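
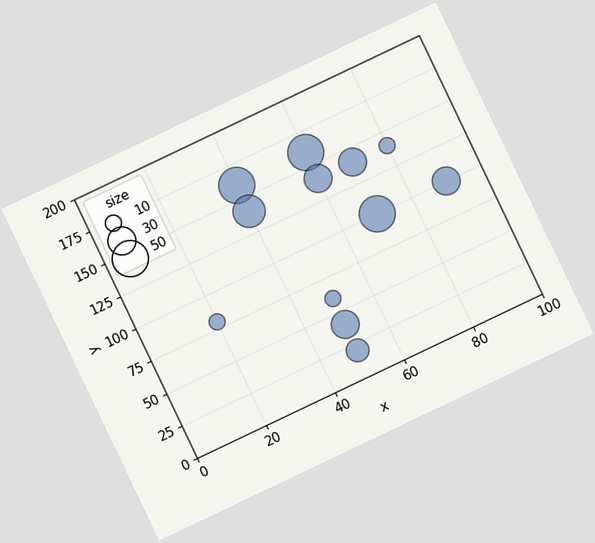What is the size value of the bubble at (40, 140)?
The chart is tilted about 25° counter-clockwise. Matching the bubble at (40, 140) against the size legend gives 40.

40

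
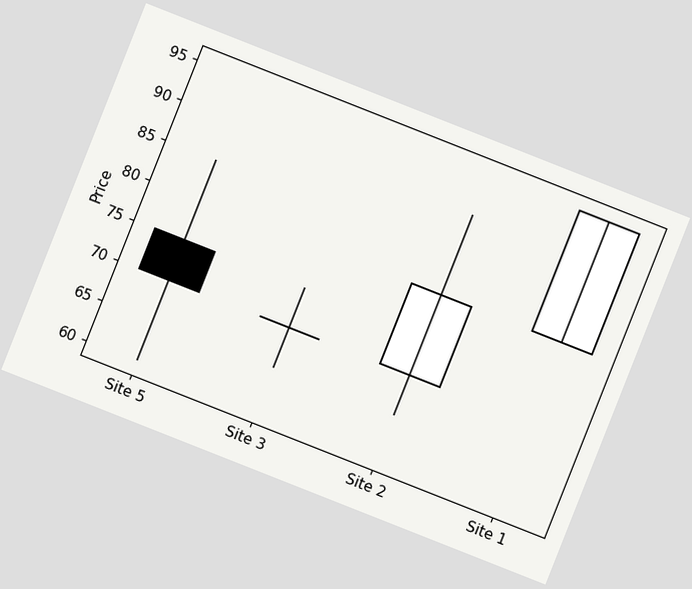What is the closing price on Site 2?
80

The chart is tilted about 22° clockwise. The Site 2 candle closes at 80.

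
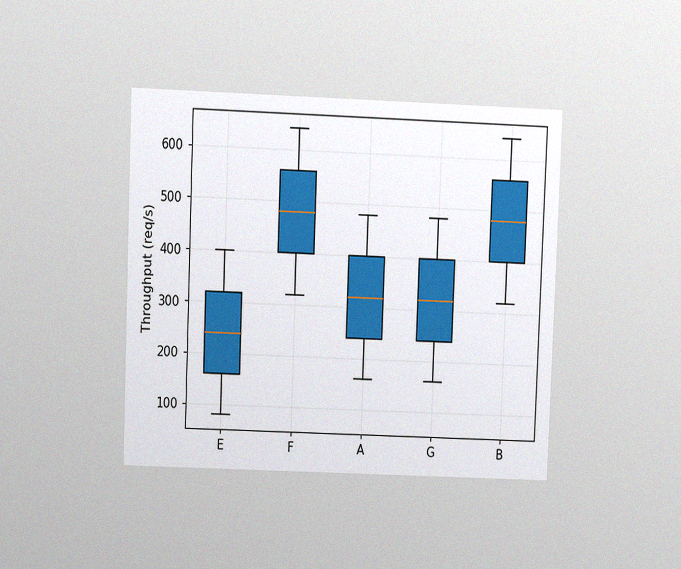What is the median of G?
The chart is tilted about 2° clockwise and viewed at a slight angle, with some photo noise. The median line in the G box sits at 320req/s.

320req/s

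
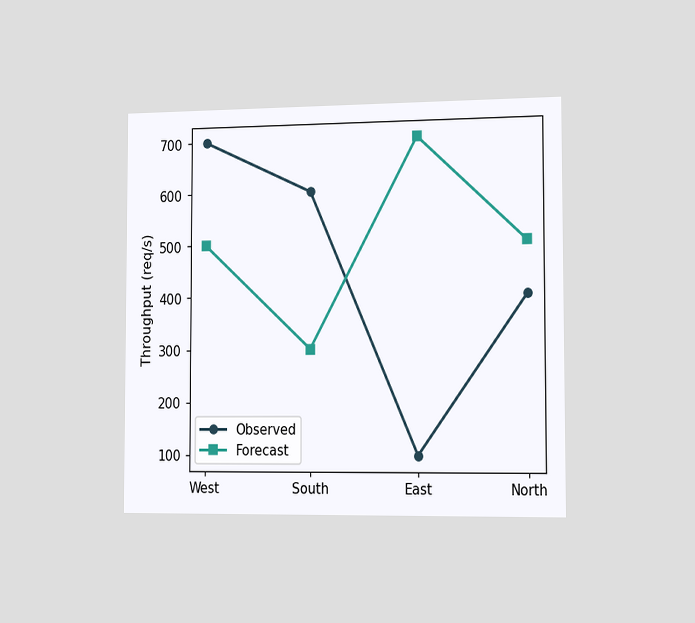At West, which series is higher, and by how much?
The chart is viewed slightly from the right. At West, Observed sits above the other line by 200req/s.

Observed, by 200req/s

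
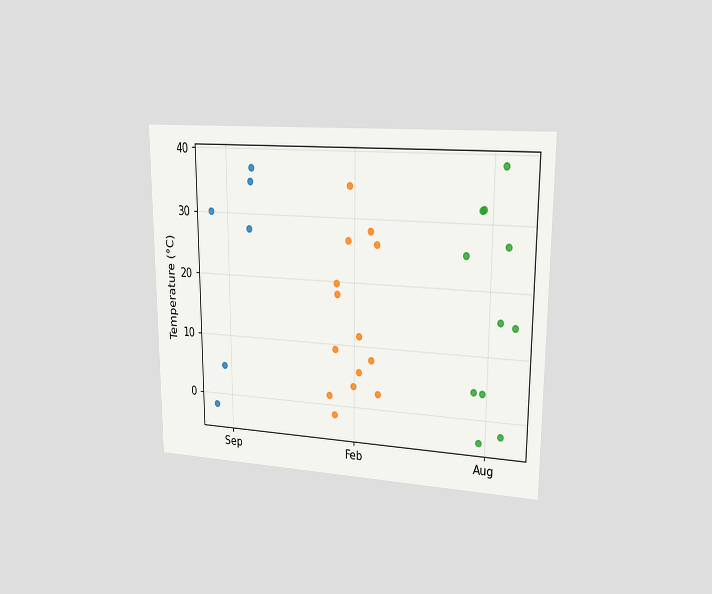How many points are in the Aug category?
The chart is viewed slightly from the right. Counting the markers in the Aug column gives 11.

11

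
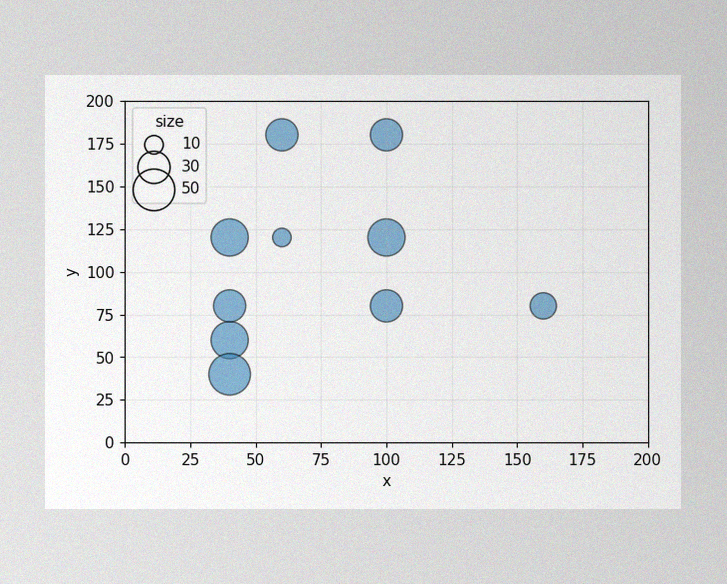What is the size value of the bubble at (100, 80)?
The image has some photo noise and uneven lighting. Matching the bubble at (100, 80) against the size legend gives 30.

30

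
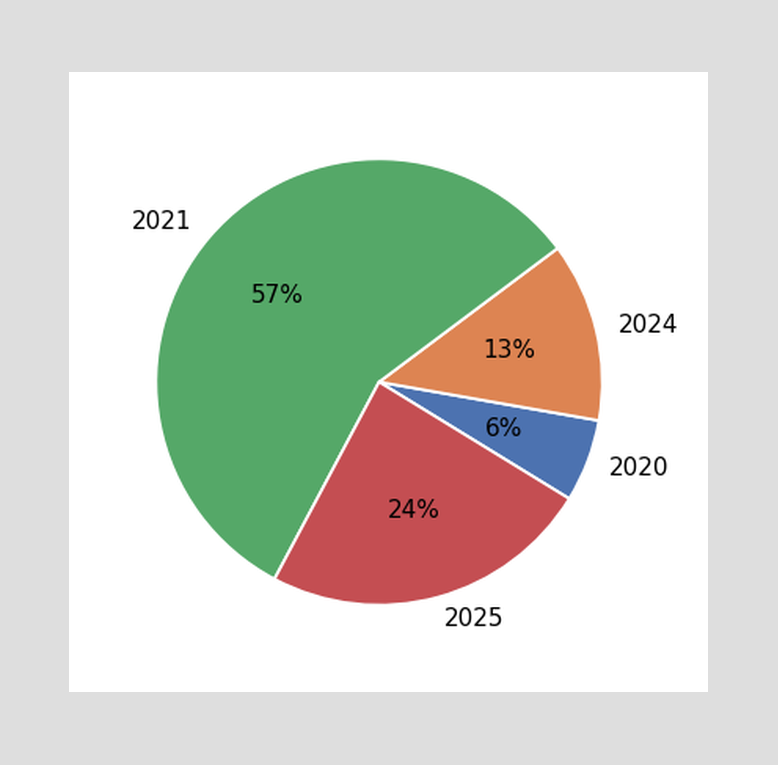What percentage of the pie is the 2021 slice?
57%

The 2021 slice takes up 57% of the pie.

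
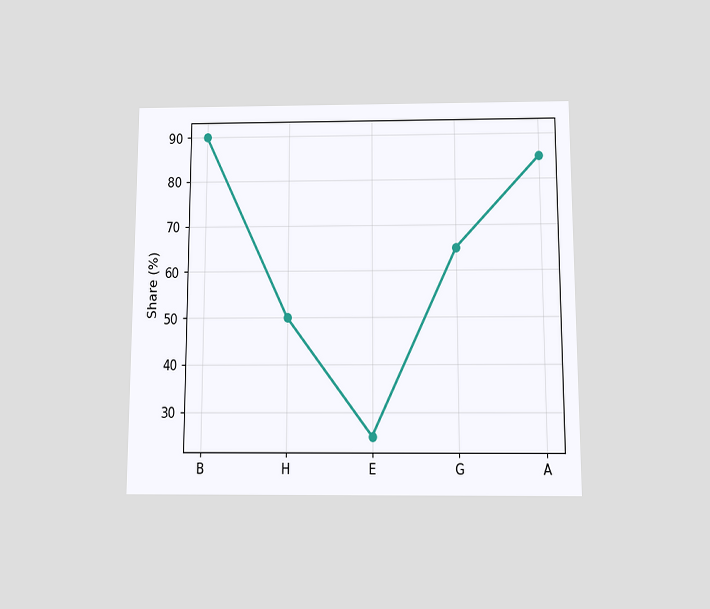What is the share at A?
The chart is viewed slightly from below. At A, the line is at 85%.

85%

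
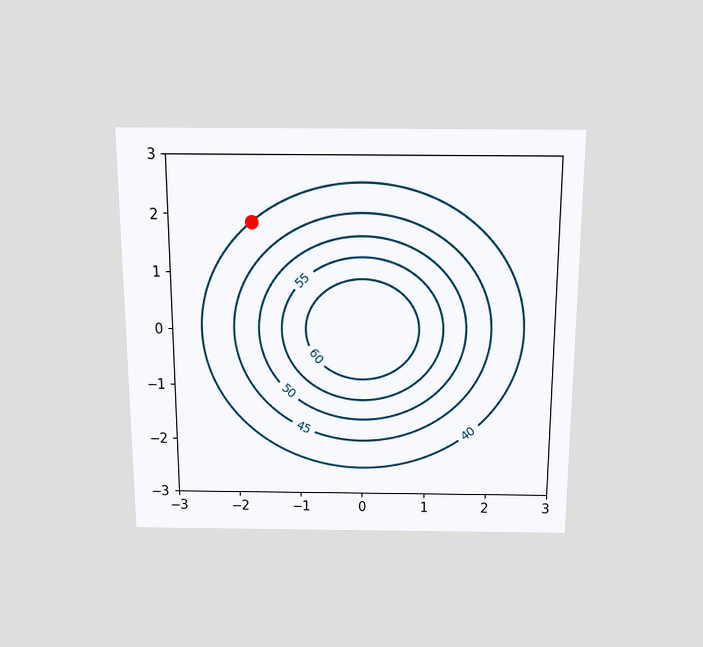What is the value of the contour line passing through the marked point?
40

The chart is viewed slightly from above. The marked point sits on the contour labelled 40.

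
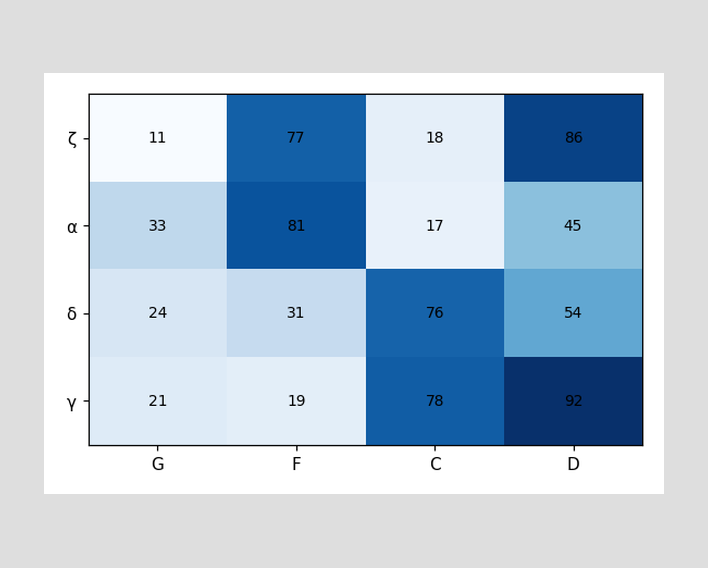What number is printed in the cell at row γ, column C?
78

The (γ, C) cell reads 78.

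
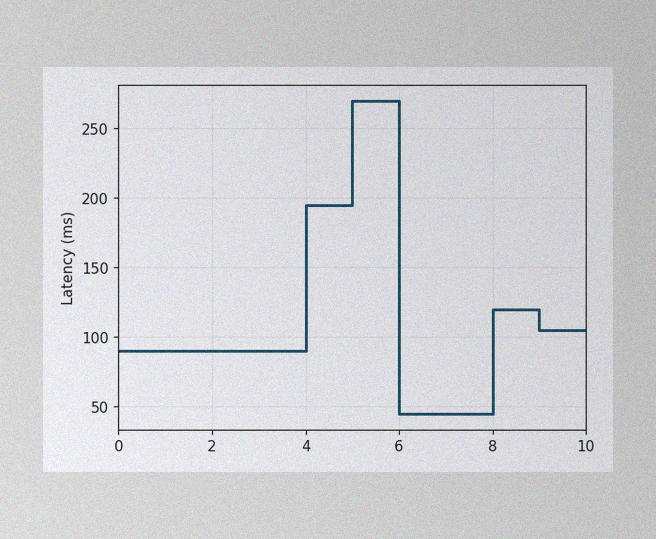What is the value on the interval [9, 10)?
The image has some photo noise and uneven lighting. On [9, 10) the step sits at 105ms.

105ms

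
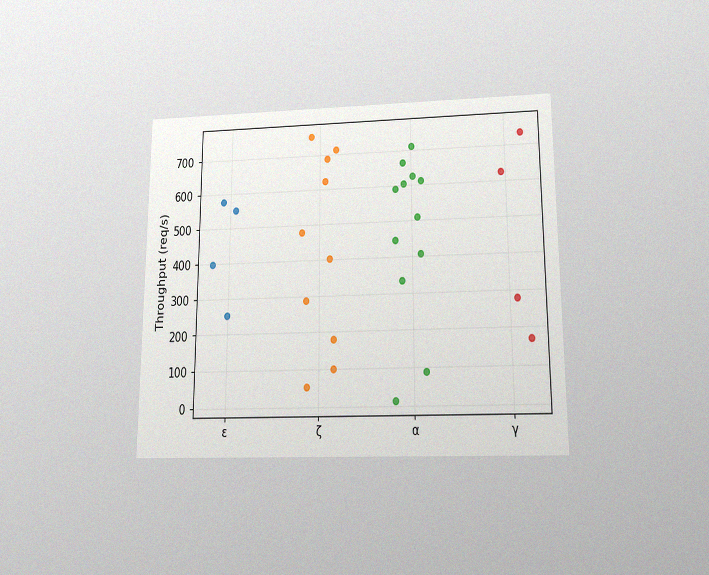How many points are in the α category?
12

The chart is viewed slightly from below, with some photo noise. Counting the markers in the α column gives 12.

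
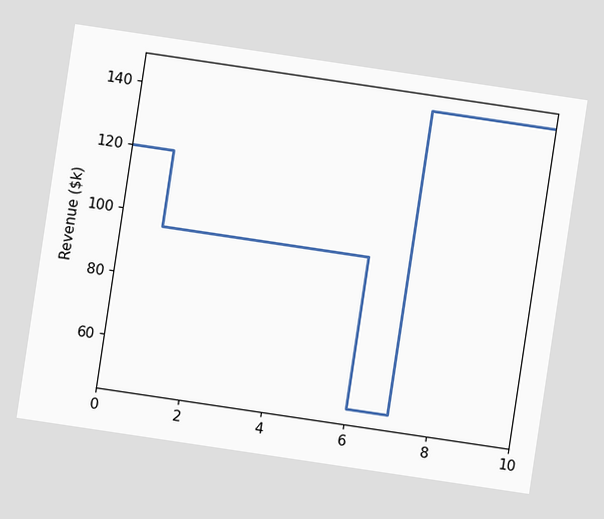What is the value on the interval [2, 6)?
$96k

The chart is tilted about 8° clockwise. On [2, 6) the step sits at $96k.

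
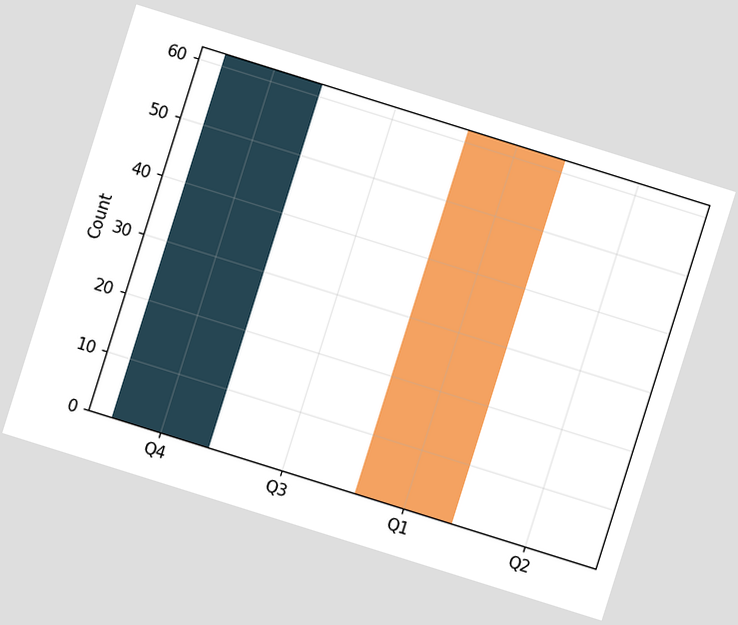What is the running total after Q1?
0

The chart is tilted about 17° clockwise. After Q1 the running total reaches 0.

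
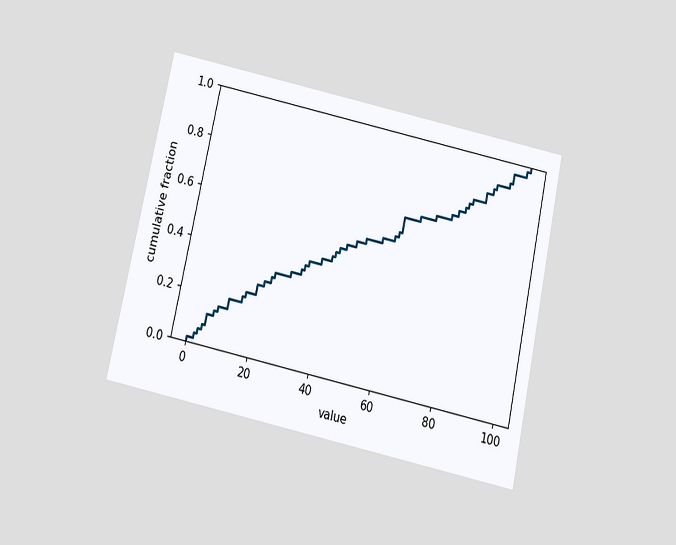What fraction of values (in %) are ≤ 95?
96%

The chart is tilted about 12° clockwise and viewed slightly from below. At x=95 the ECDF step is at 96%.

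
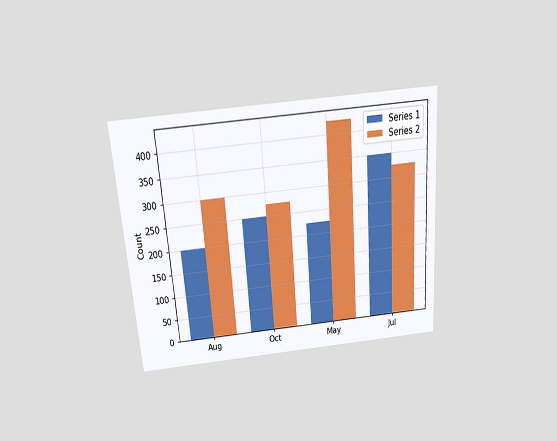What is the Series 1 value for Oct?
The chart is tilted about 4° counter-clockwise and viewed slightly from above. The Series 1 bar at Oct reaches 250 on the y-axis.

250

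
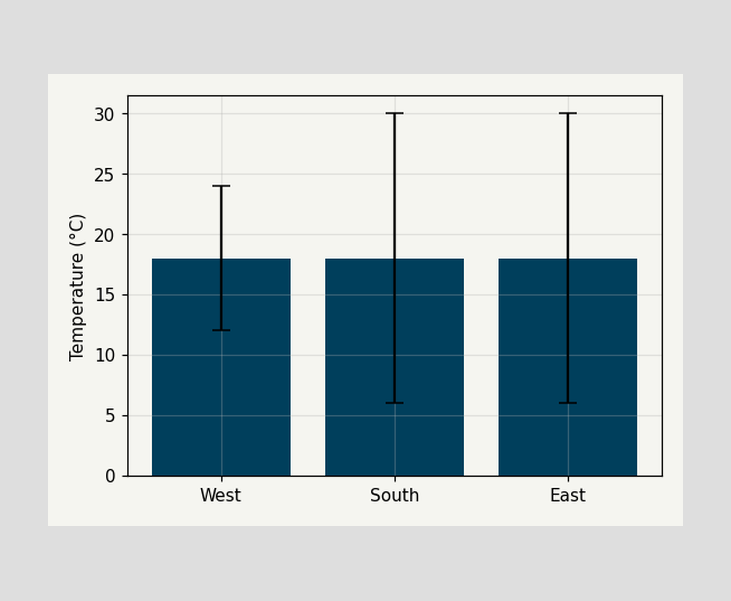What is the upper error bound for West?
The West bar's upper whisker reaches 24°C.

24°C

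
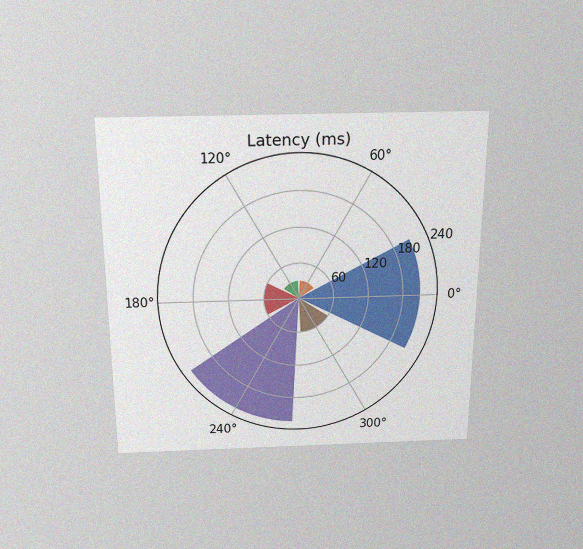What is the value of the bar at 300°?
The chart is viewed slightly from above, with some photo noise. The bar at 300° reaches 60ms on the radial axis.

60ms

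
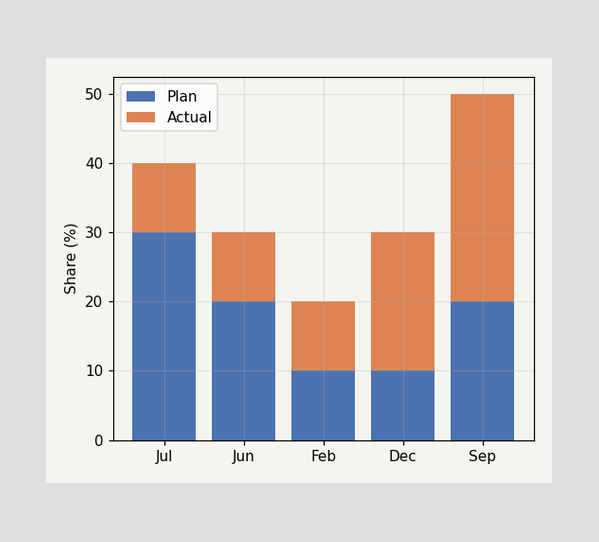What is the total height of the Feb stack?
The Feb stack's top reaches 20% on the y-axis.

20%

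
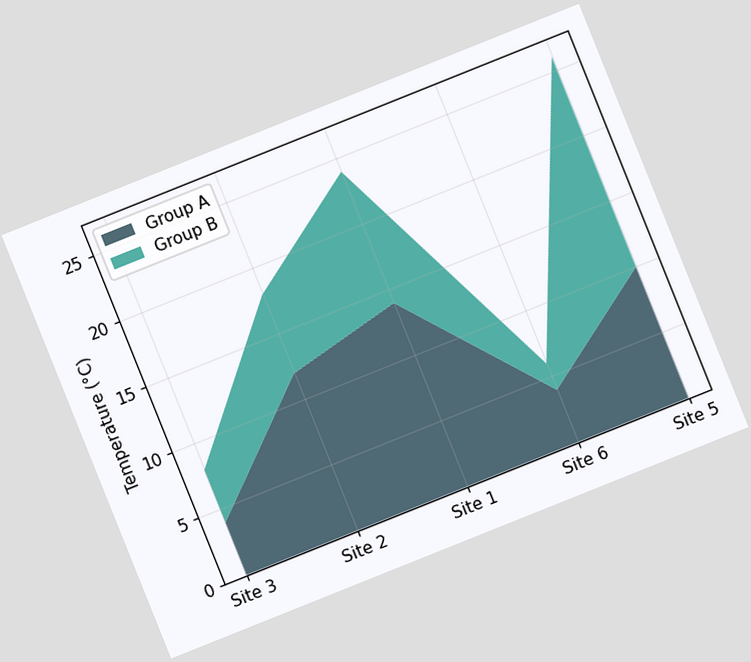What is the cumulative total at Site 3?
The chart is tilted about 22° counter-clockwise. The stacked total at Site 3 reaches 8°C.

8°C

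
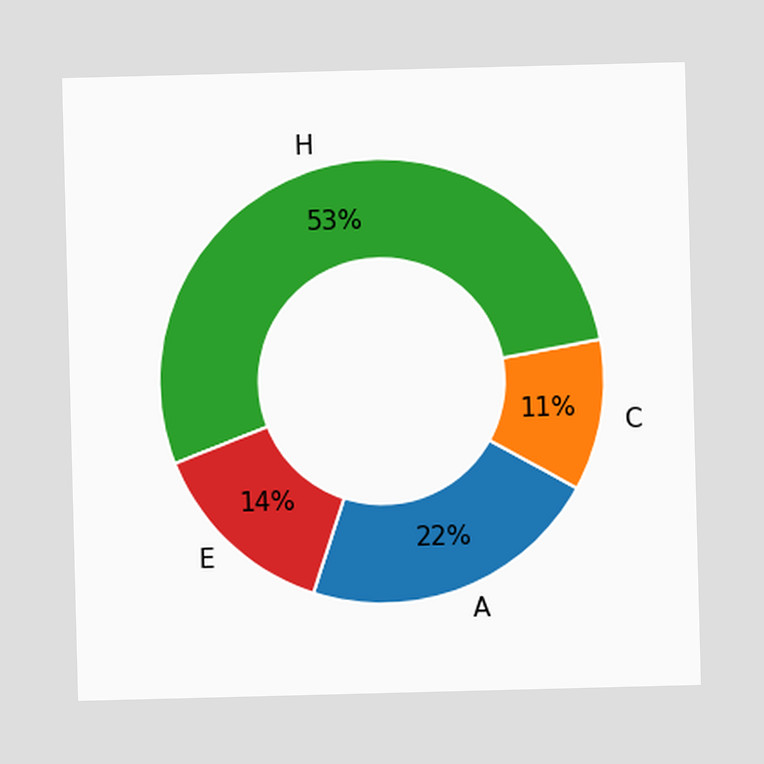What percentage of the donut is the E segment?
14%

The E segment takes up 14% of the ring.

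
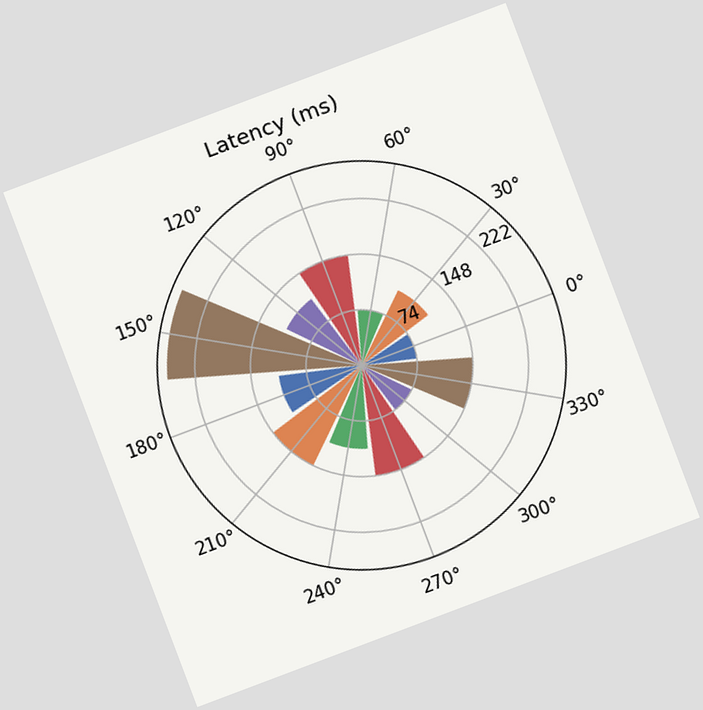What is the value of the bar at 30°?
111ms

The chart is tilted about 21° counter-clockwise. The bar at 30° reaches 111ms on the radial axis.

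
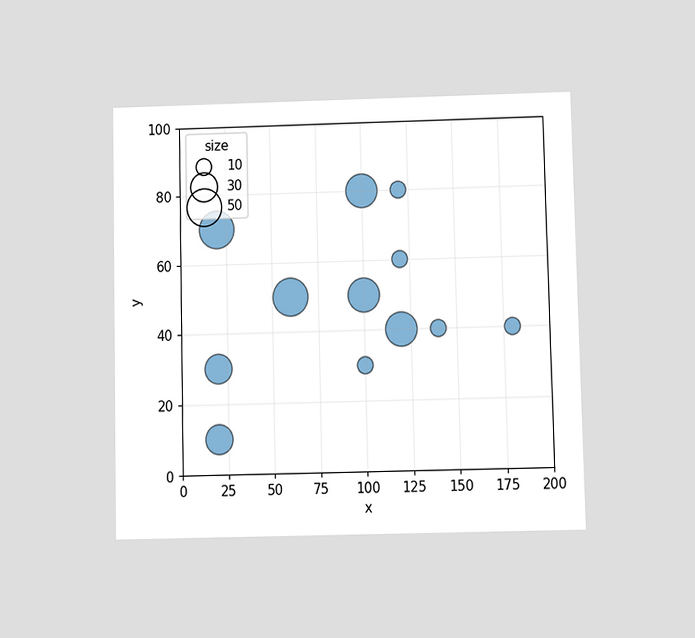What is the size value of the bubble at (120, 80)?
10

The chart is viewed at a slight angle. Matching the bubble at (120, 80) against the size legend gives 10.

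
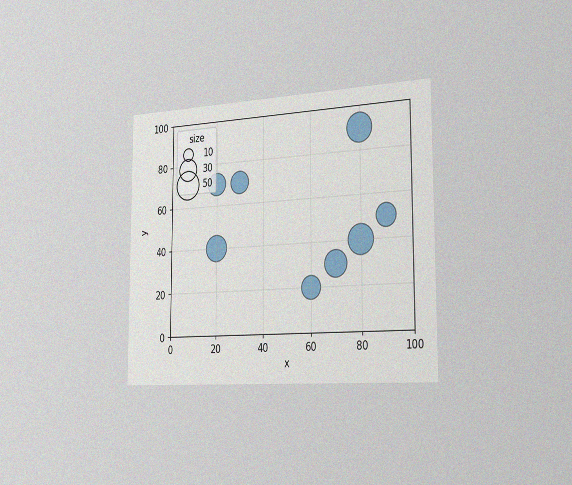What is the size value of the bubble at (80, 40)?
50

The chart is viewed slightly from the right, with some photo noise. Matching the bubble at (80, 40) against the size legend gives 50.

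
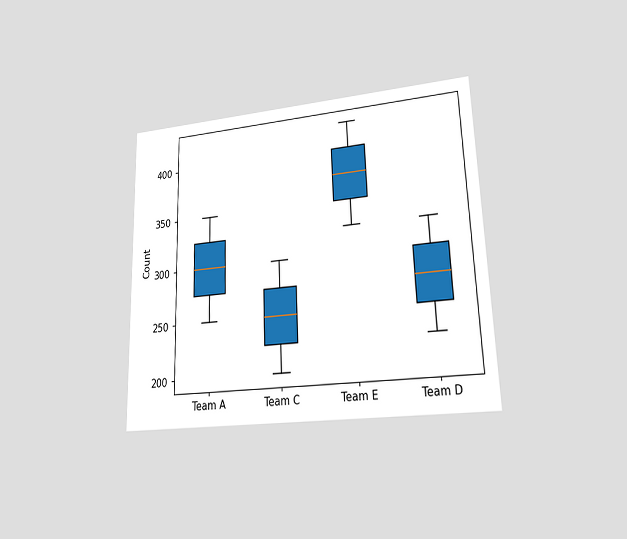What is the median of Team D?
The chart is viewed at a slight angle. The median line in the Team D box sits at 275.

275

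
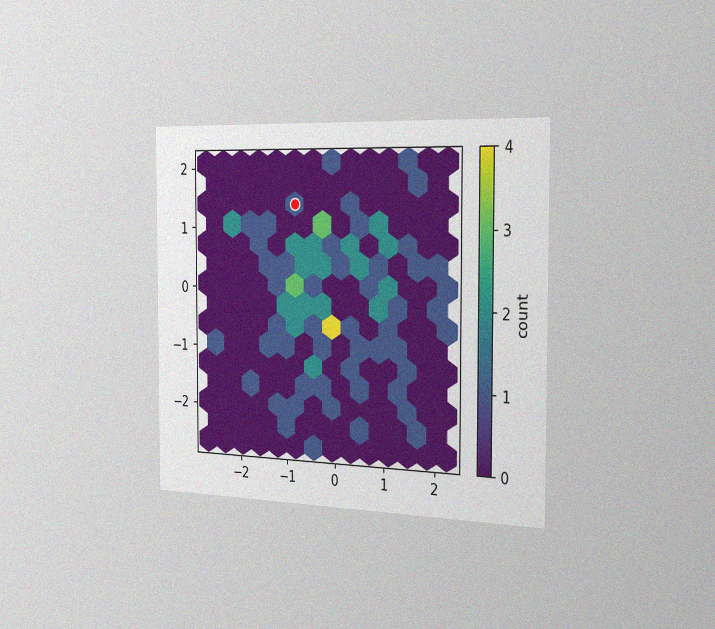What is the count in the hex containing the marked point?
The chart is viewed slightly from the right, with some photo noise. The marked hex reads 1 on the colorbar.

1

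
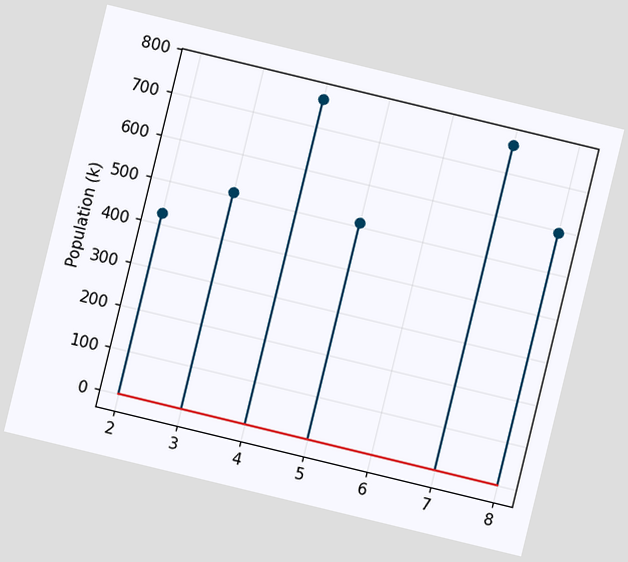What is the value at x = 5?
The chart is tilted about 14° clockwise. The stem at x=5 reaches 510k.

510k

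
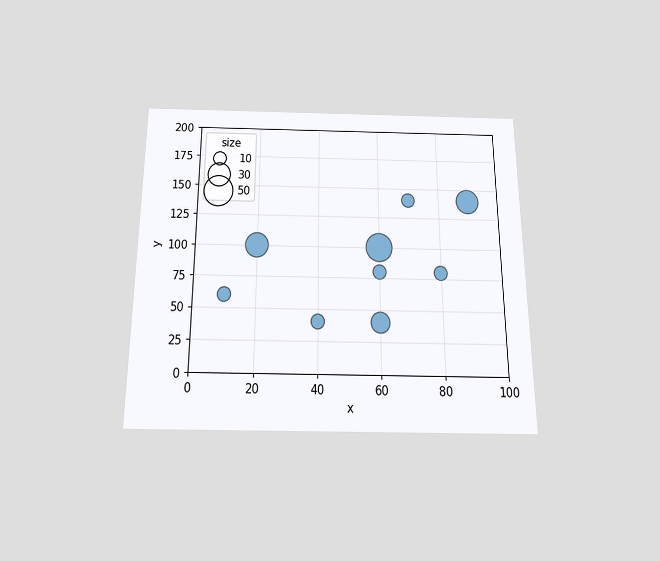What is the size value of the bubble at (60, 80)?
10

The chart is viewed slightly from below. Matching the bubble at (60, 80) against the size legend gives 10.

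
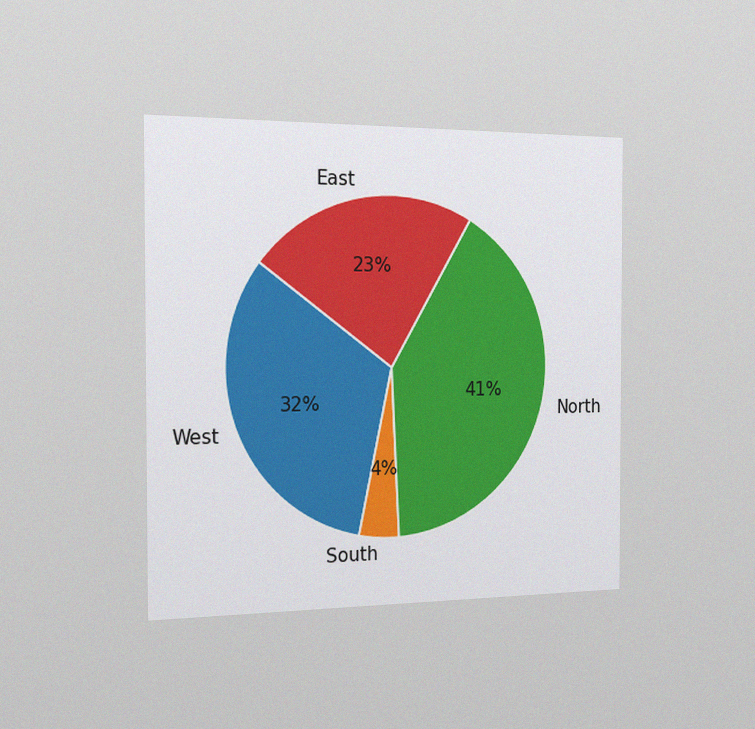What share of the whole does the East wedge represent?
The chart is viewed slightly from the left, with some photo noise. The East slice takes up 23% of the pie.

23%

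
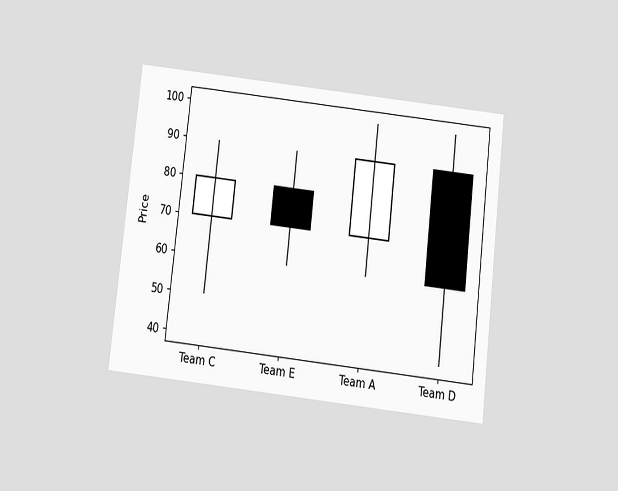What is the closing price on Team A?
The chart is tilted about 6° clockwise and viewed slightly from below. The Team A candle closes at 90.

90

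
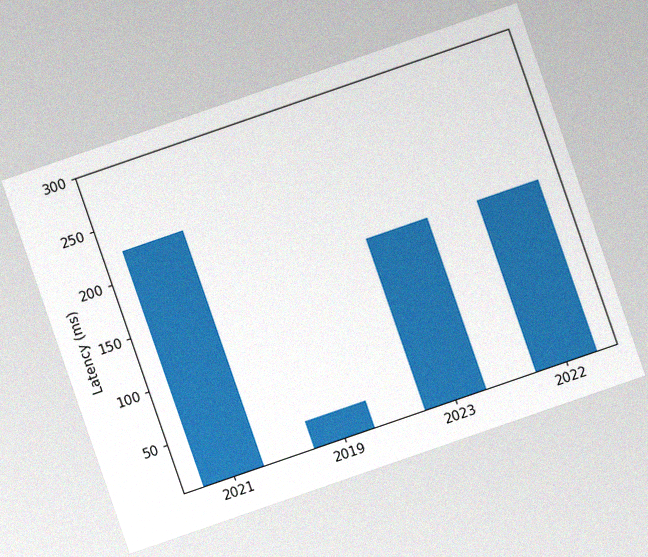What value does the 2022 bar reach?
165ms

The chart is tilted about 19° counter-clockwise, with some photo noise. Reading along the chart's y-axis, the 2022 bar reaches 165ms.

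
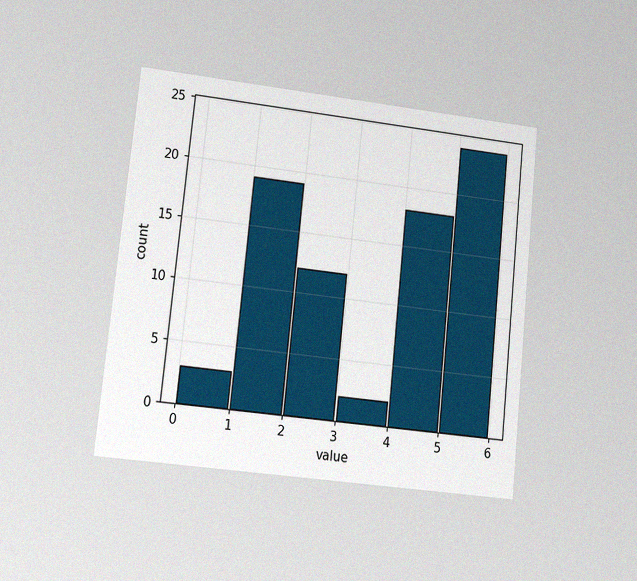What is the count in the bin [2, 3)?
The chart is tilted about 6° clockwise and viewed at a slight angle, with some photo noise. The [2, 3) bin has height 12.

12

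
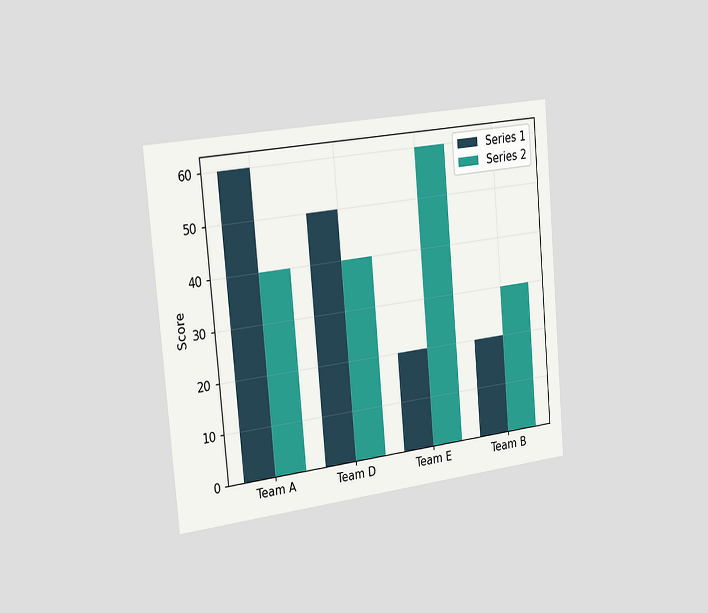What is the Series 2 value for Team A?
The chart is tilted about 5° counter-clockwise and viewed slightly from the left. The Series 2 bar at Team A reaches 40 on the y-axis.

40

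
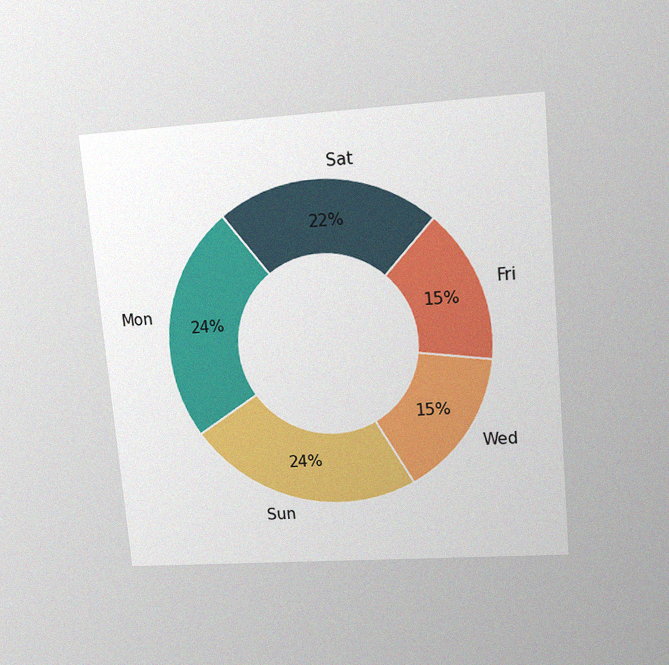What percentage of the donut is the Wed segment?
15%

The chart is tilted about 5° counter-clockwise and viewed at a slight angle, with some photo noise. The Wed segment takes up 15% of the ring.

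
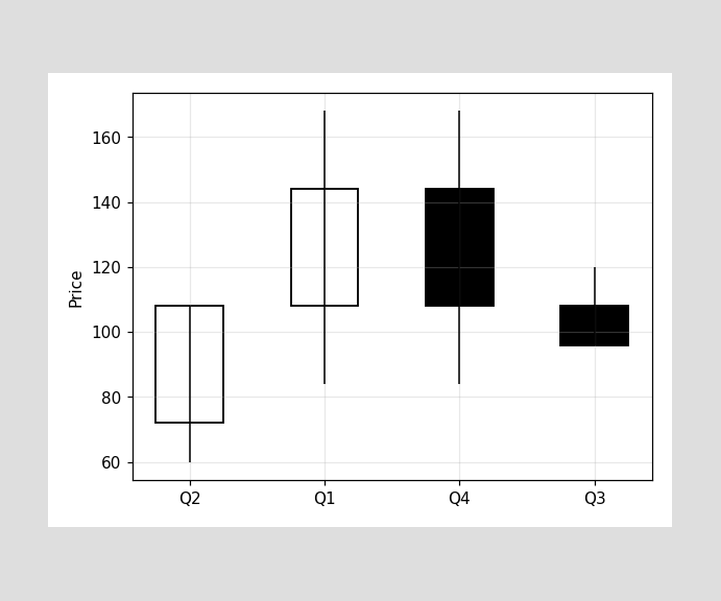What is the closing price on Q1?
144

The Q1 candle closes at 144.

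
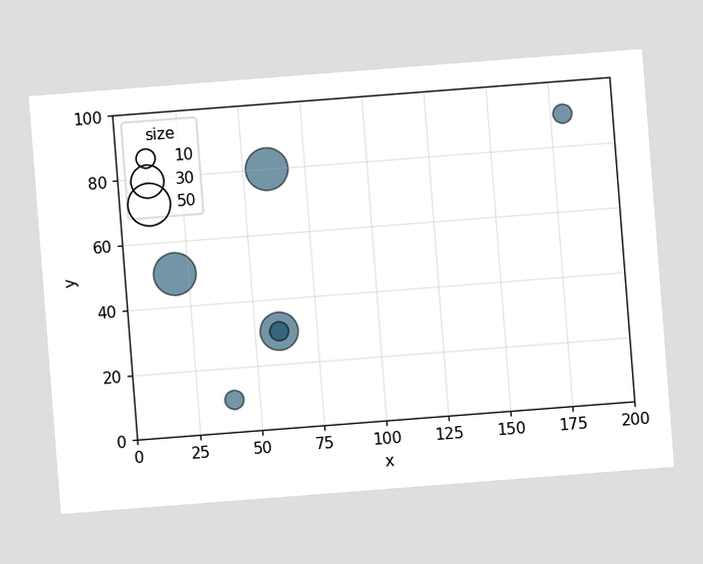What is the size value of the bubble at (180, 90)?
The chart is tilted about 4° counter-clockwise. Matching the bubble at (180, 90) against the size legend gives 10.

10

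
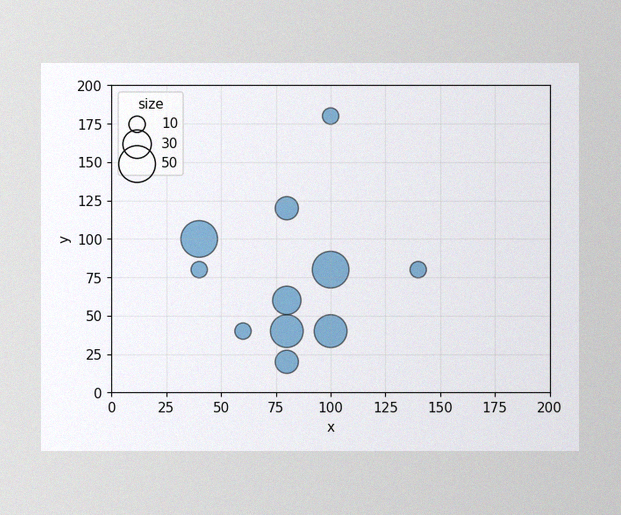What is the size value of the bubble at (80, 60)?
30

The image has some photo noise and uneven lighting. Matching the bubble at (80, 60) against the size legend gives 30.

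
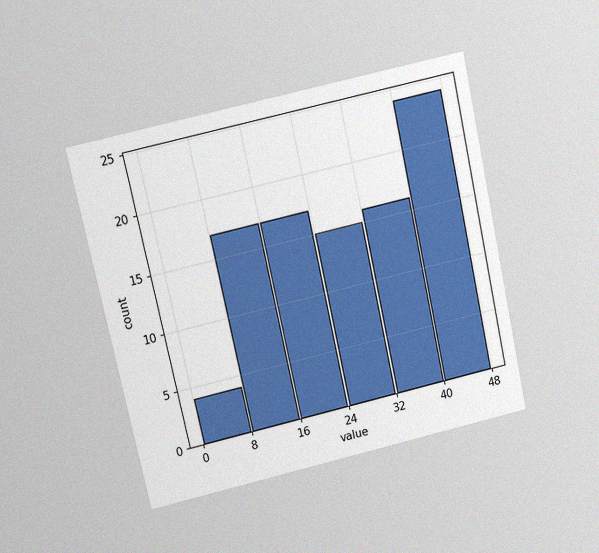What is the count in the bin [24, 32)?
The chart is tilted about 12° counter-clockwise and viewed slightly from above, with some photo noise. The [24, 32) bin has height 15.

15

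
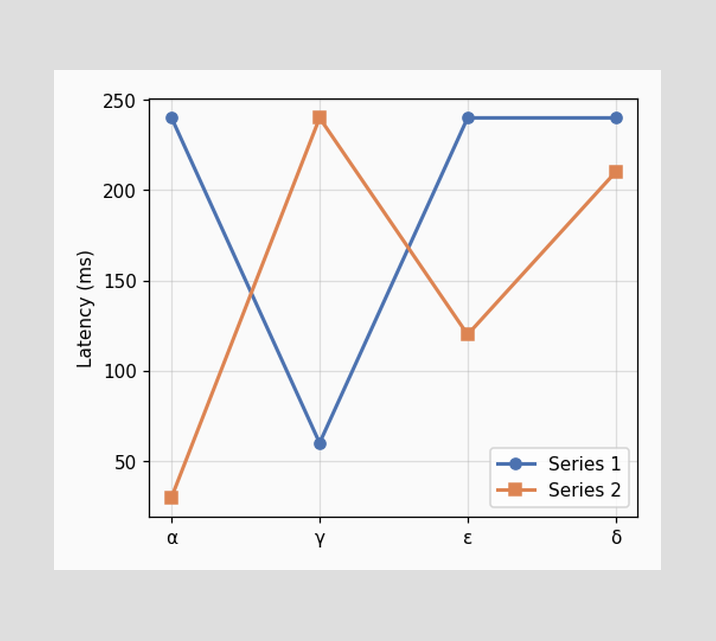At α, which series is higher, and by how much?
At α, Series 1 sits above the other line by 210ms.

Series 1, by 210ms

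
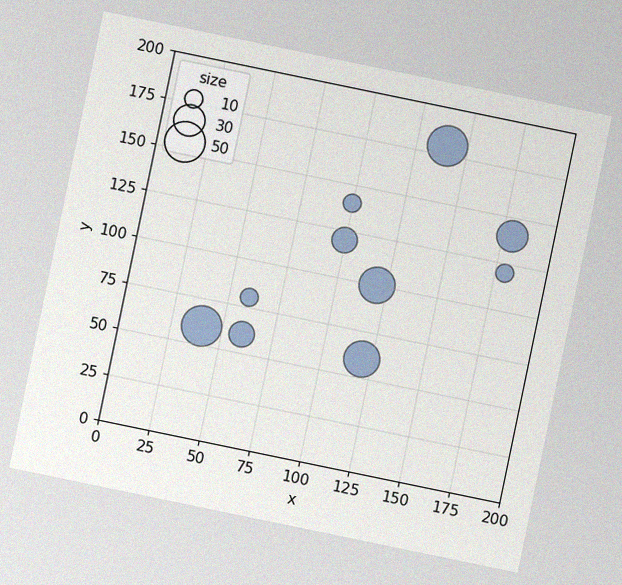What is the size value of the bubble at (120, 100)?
40

The chart is tilted about 12° clockwise, with some photo noise. Matching the bubble at (120, 100) against the size legend gives 40.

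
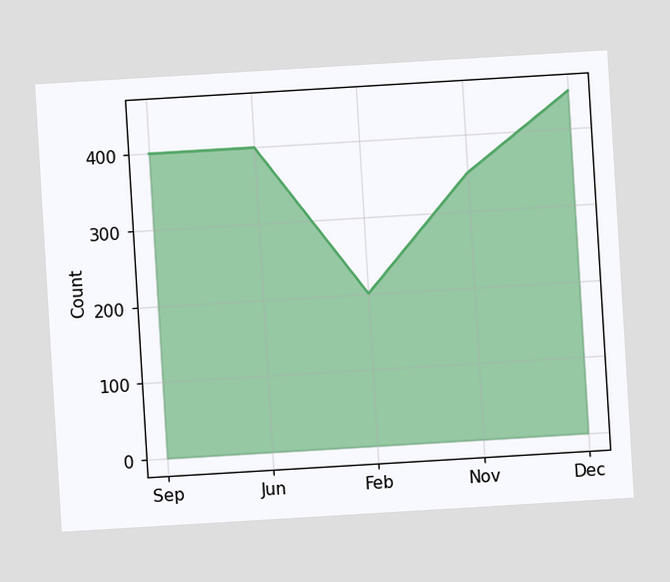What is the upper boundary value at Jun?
400

The chart is tilted about 3° counter-clockwise. At Jun the upper boundary is at 400.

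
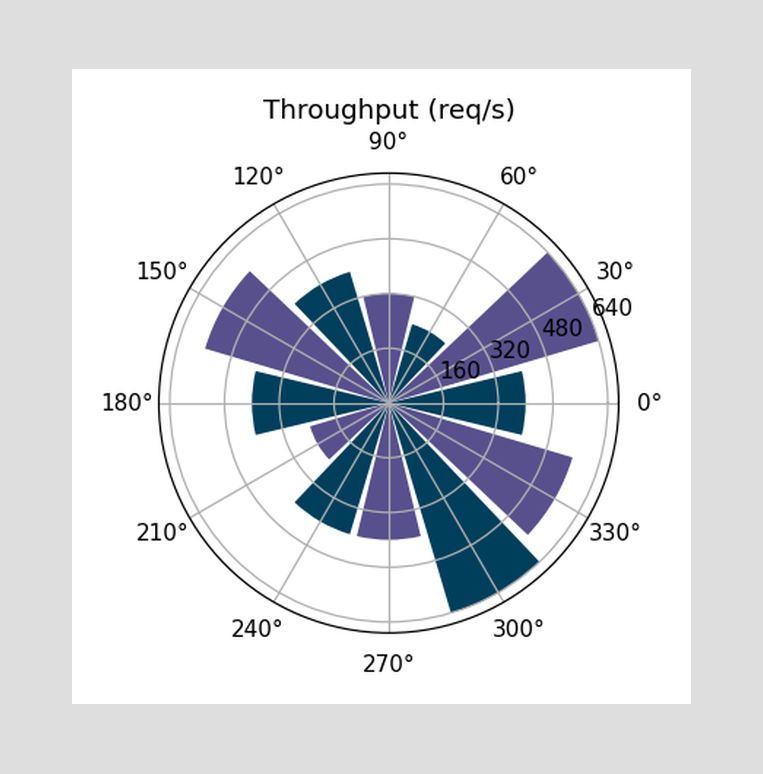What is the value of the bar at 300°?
640req/s

The bar at 300° reaches 640req/s on the radial axis.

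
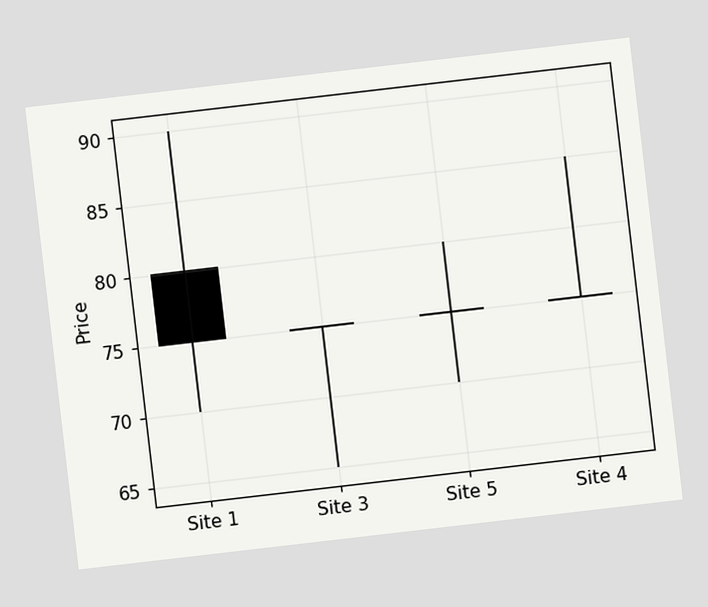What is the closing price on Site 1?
The chart is tilted about 7° counter-clockwise. The Site 1 candle closes at 75.

75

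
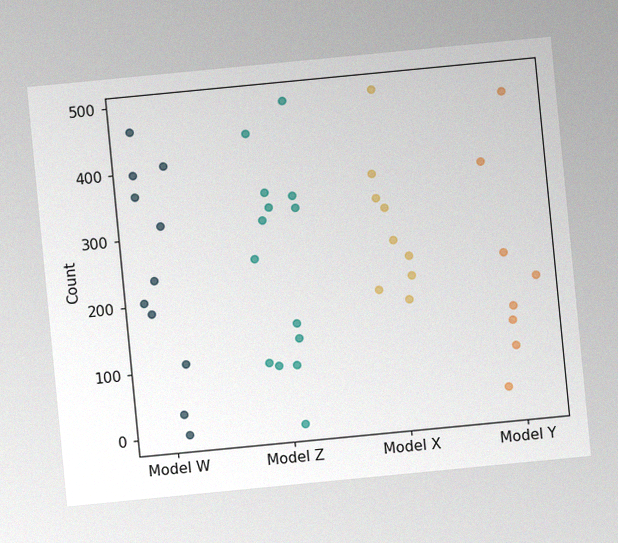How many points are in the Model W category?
11

The chart is tilted about 6° counter-clockwise, with some photo noise. Counting the markers in the Model W column gives 11.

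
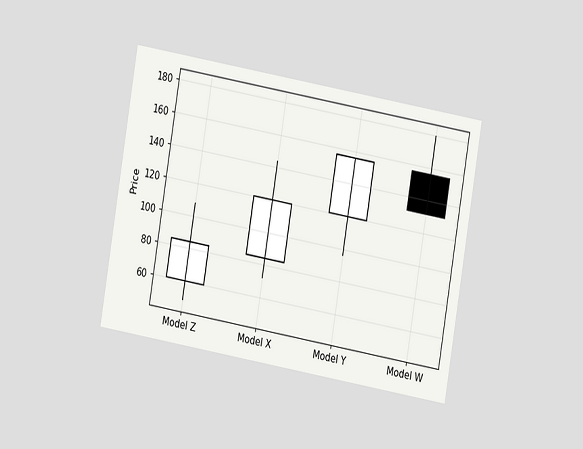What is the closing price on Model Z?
The chart is tilted about 10° clockwise and viewed at a slight angle. The Model Z candle closes at 84.

84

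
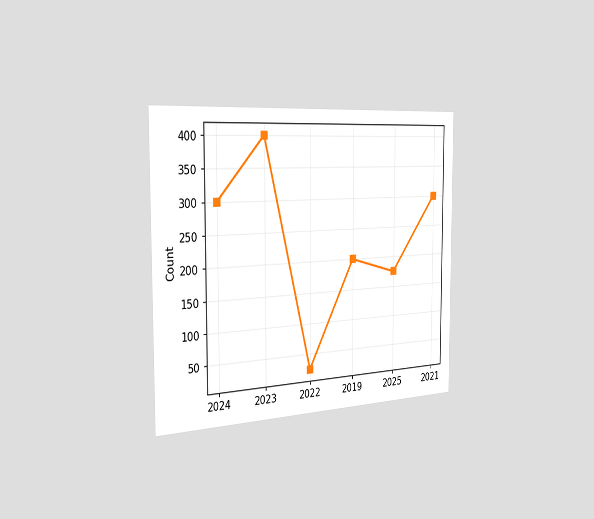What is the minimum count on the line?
25

The chart is viewed slightly from the left. The lowest point is at 2022, and reading across to the y-axis gives 25.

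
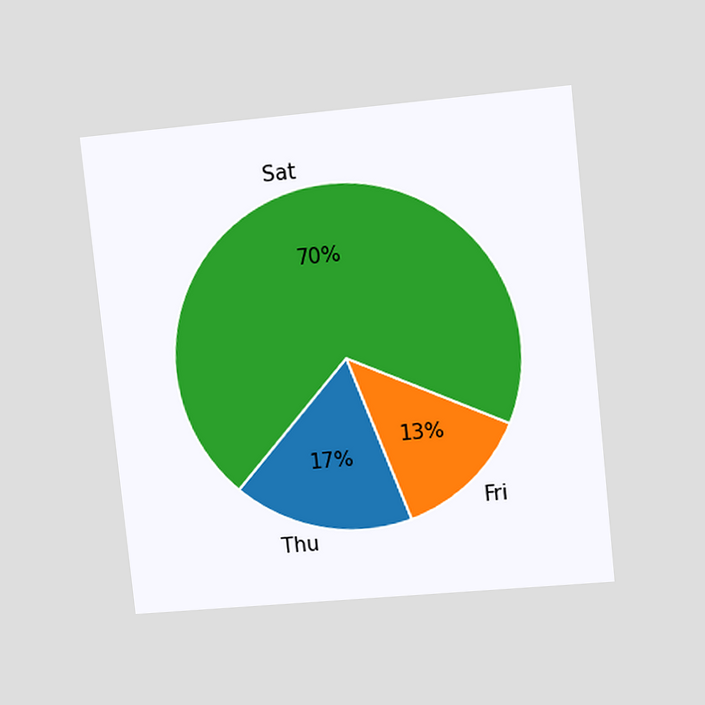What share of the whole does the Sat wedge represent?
70%

The chart is tilted about 6° counter-clockwise and viewed at a slight angle. The Sat slice takes up 70% of the pie.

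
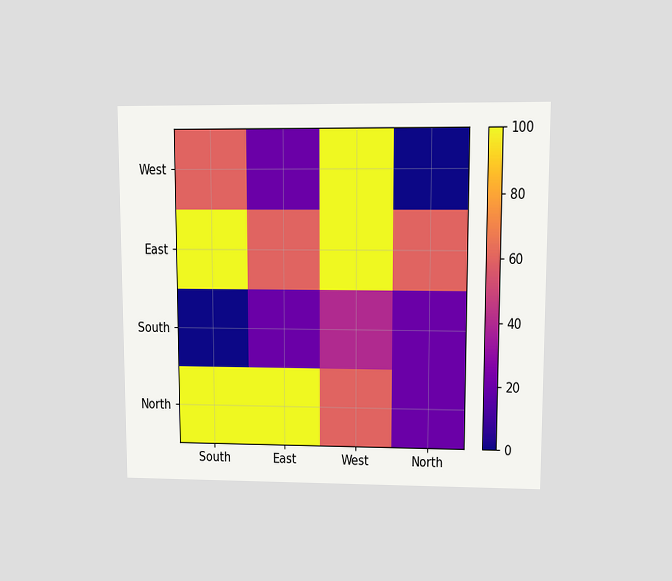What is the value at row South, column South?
0

The chart is viewed at a slight angle. Matching cell (South, South) against the colorbar gives 0.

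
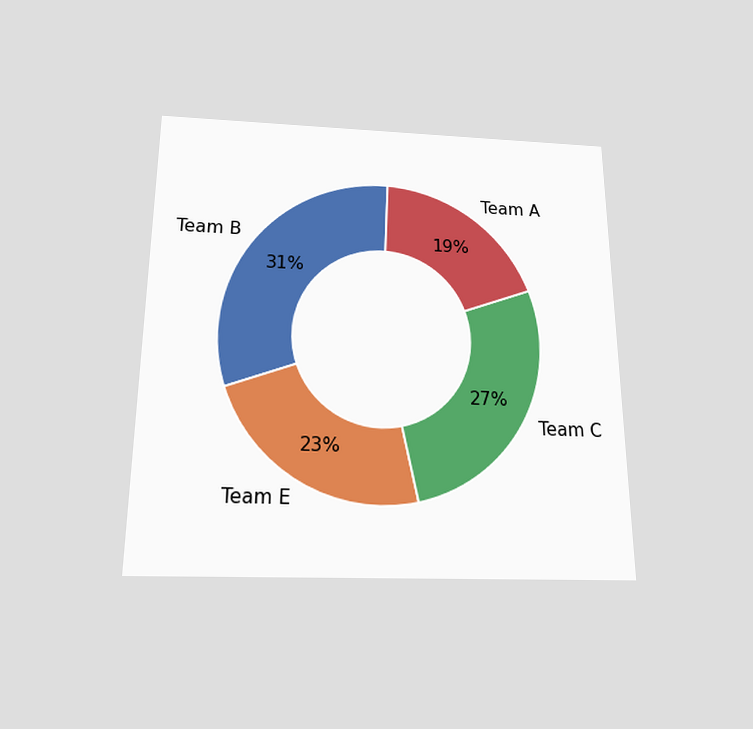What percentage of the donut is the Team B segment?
31%

The chart is viewed slightly from below. The Team B segment takes up 31% of the ring.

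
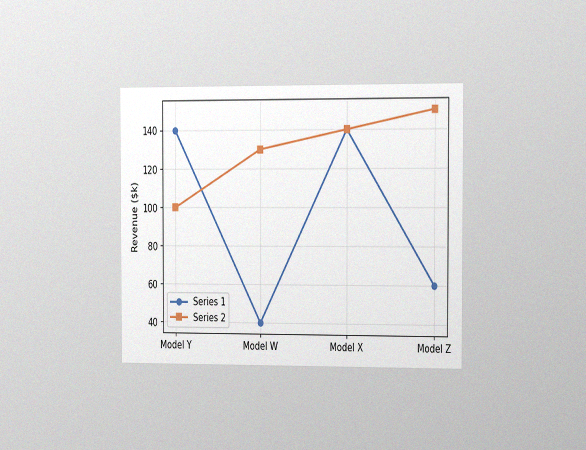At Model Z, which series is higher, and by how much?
Series 2, by $90k

The chart is viewed slightly from the right, with some photo noise. At Model Z, Series 2 sits above the other line by $90k.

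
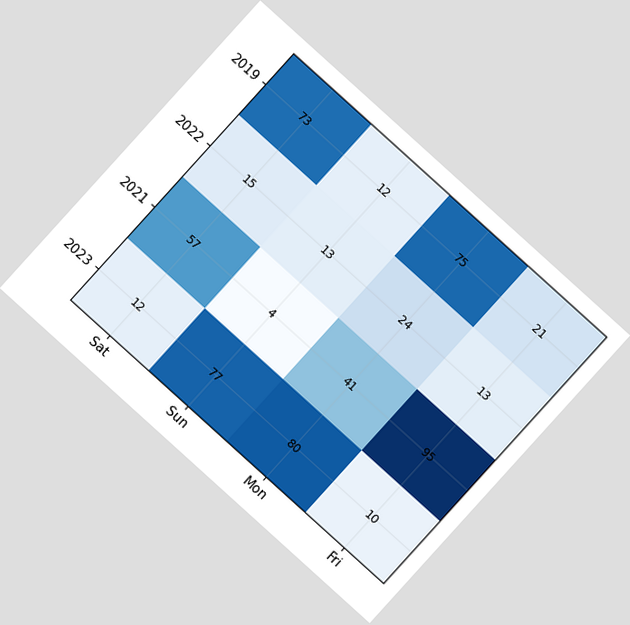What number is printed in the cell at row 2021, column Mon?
The chart is tilted about 42° clockwise. The (2021, Mon) cell reads 41.

41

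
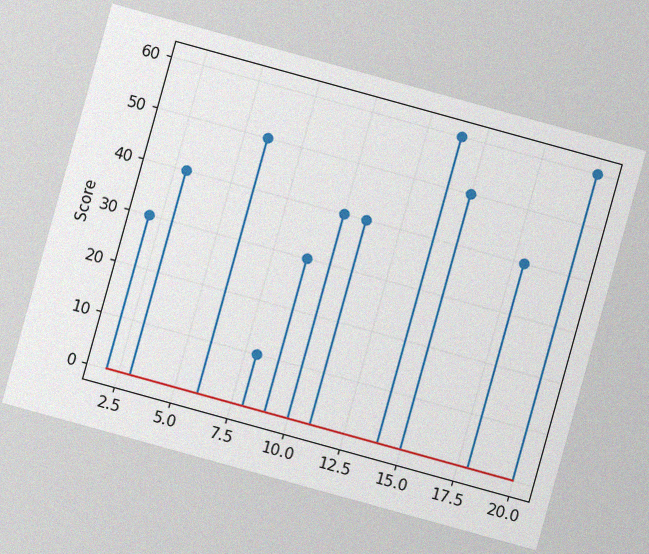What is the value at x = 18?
40

The chart is tilted about 15° clockwise, with some photo noise. The stem at x=18 reaches 40.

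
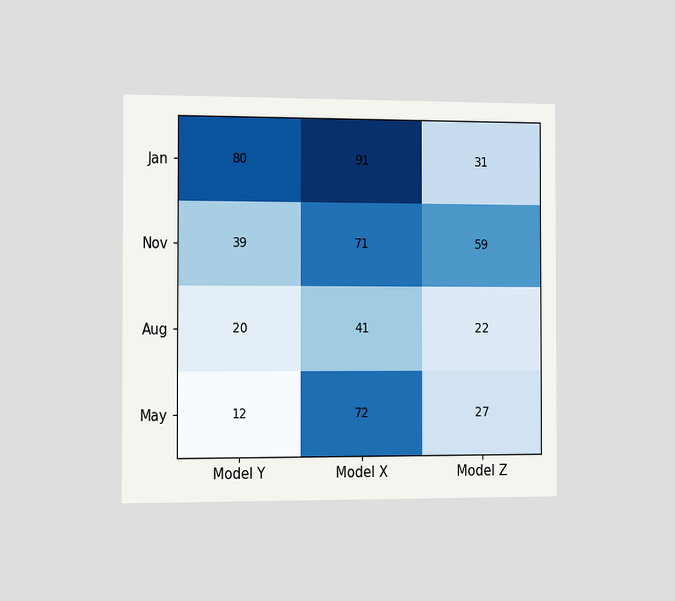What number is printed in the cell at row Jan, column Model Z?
The chart is viewed slightly from the left. The (Jan, Model Z) cell reads 31.

31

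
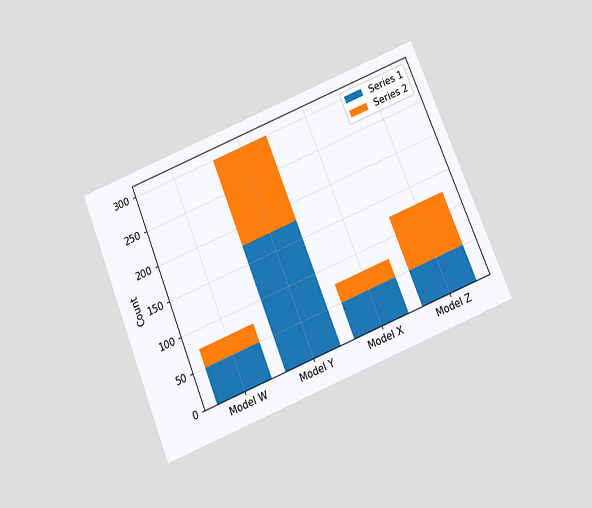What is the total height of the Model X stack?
75

The chart is tilted about 22° counter-clockwise and viewed slightly from below. The Model X stack's top reaches 75 on the y-axis.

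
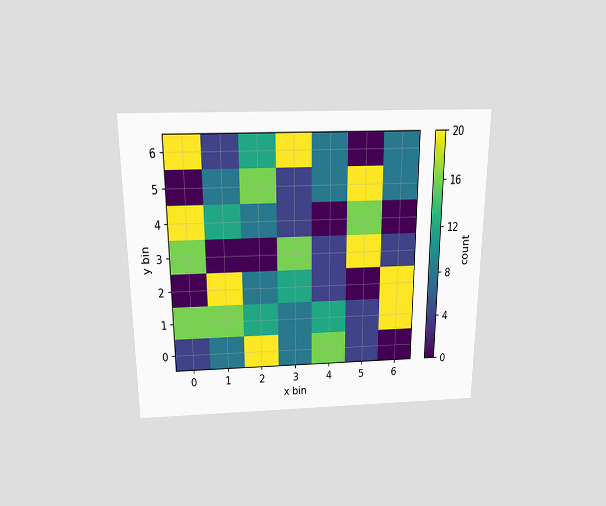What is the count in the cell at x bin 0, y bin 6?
20

The chart is viewed slightly from above. Matching the cell (0, 6) against the colorbar gives 20.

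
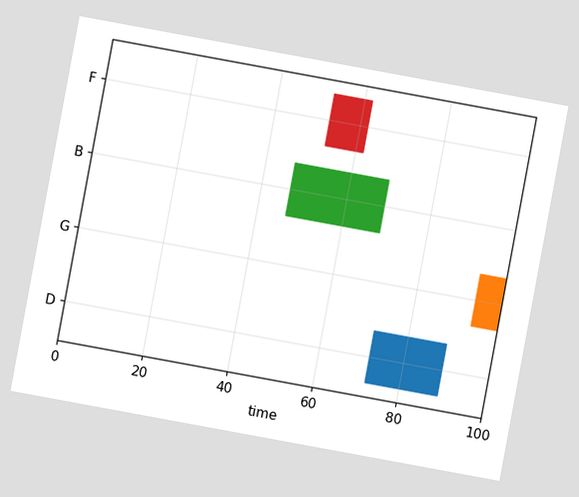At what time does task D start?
72

The chart is tilted about 10° clockwise. The D bar begins at t=72.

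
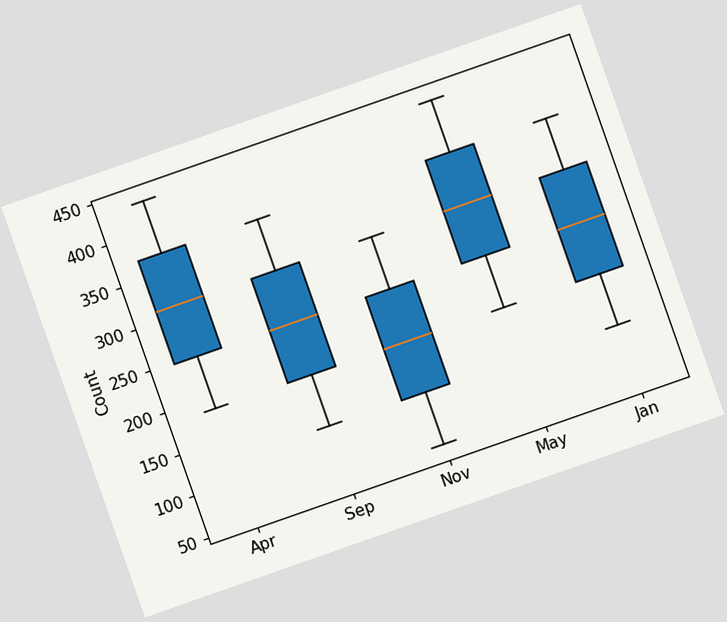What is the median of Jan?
The chart is tilted about 19° counter-clockwise. The median line in the Jan box sits at 248.

248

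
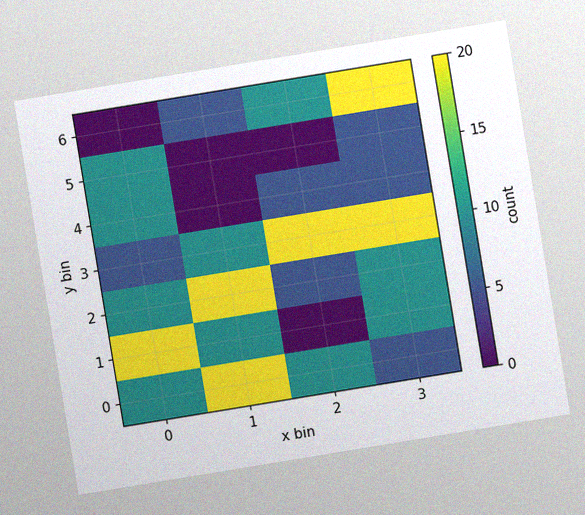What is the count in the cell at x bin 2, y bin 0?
The chart is tilted about 9° counter-clockwise, with some photo noise. Matching the cell (2, 0) against the colorbar gives 10.

10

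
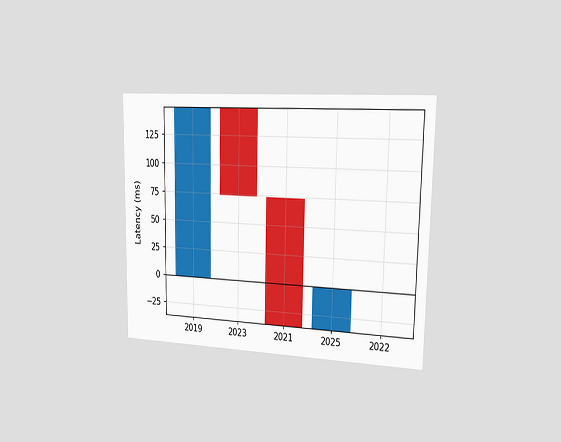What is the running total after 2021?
-37ms

The chart is viewed slightly from the right. After 2021 the running total reaches -37ms.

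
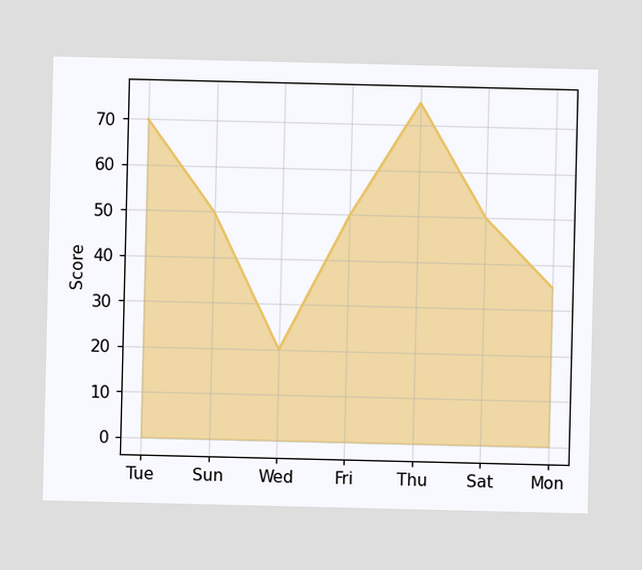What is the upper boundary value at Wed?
At Wed the upper boundary is at 20.

20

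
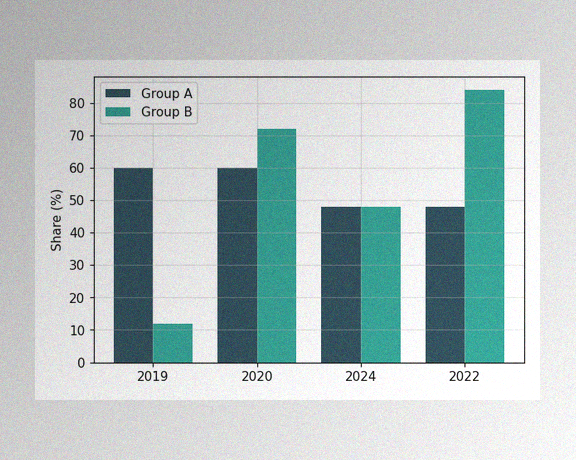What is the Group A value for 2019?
60%

The image has some photo noise and uneven lighting. The Group A bar at 2019 reaches 60% on the y-axis.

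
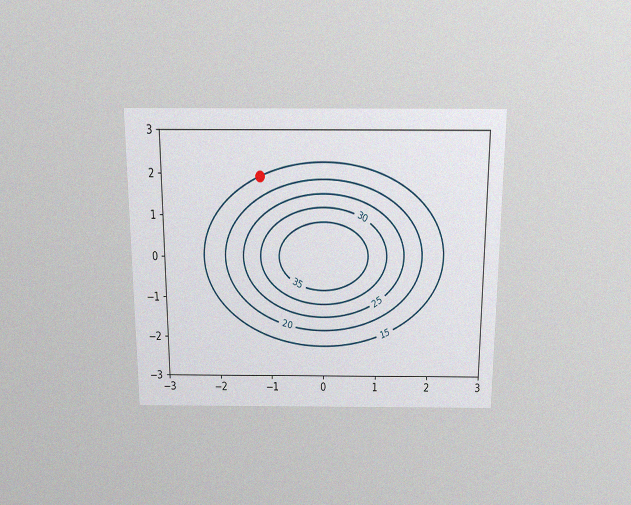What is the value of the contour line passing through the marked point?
15

The chart is viewed slightly from above, with some photo noise. The marked point sits on the contour labelled 15.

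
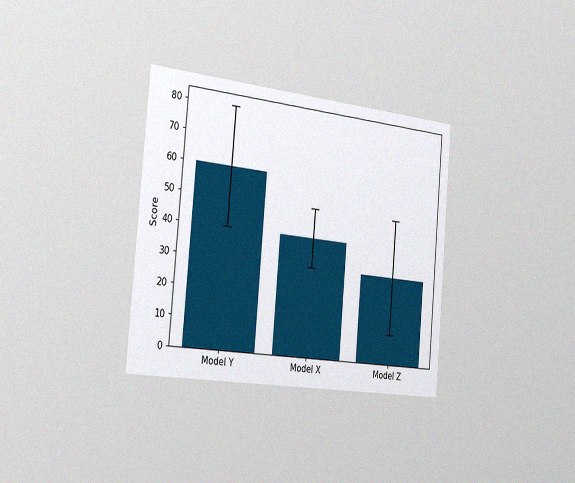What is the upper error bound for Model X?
The chart is tilted about 5° clockwise and viewed slightly from the left, with some photo noise. The Model X bar's upper whisker reaches 50.

50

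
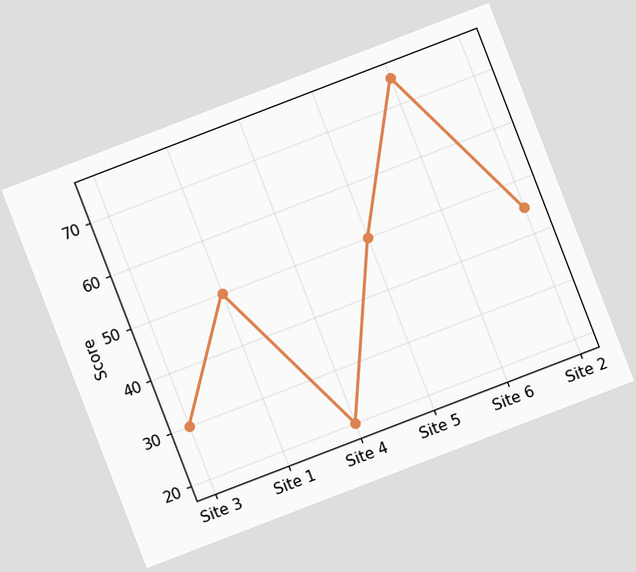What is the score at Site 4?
20

The chart is tilted about 21° counter-clockwise. At Site 4, the line is at 20.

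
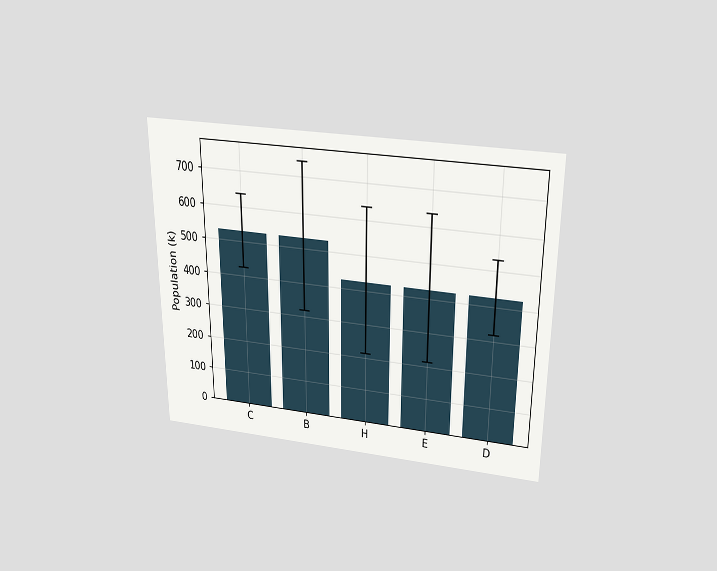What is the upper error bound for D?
The chart is viewed slightly from above. The D bar's upper whisker reaches 530k.

530k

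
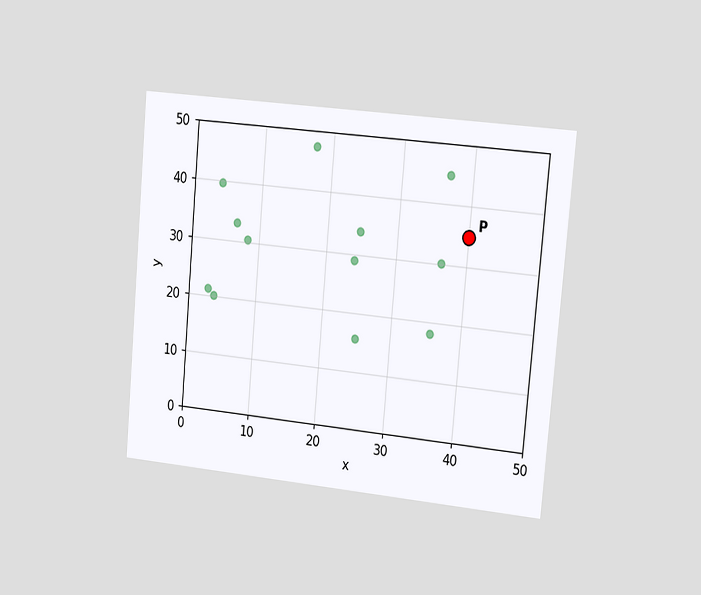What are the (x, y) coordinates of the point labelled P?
The chart is tilted about 5° clockwise and viewed slightly from the right. Following the gridlines from P to each axis, P sits at (40, 35).

(40, 35)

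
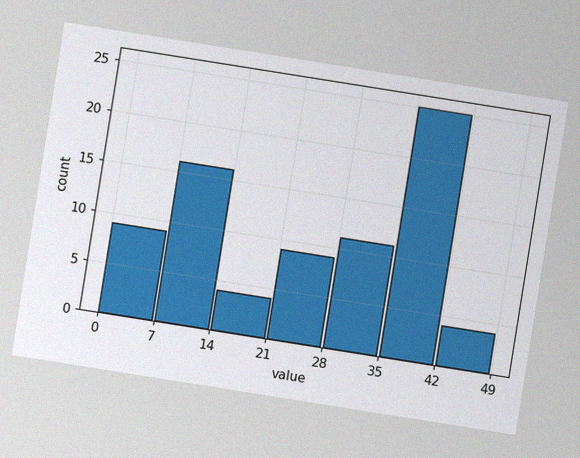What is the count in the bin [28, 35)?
11

The chart is tilted about 9° clockwise, with some photo noise. The [28, 35) bin has height 11.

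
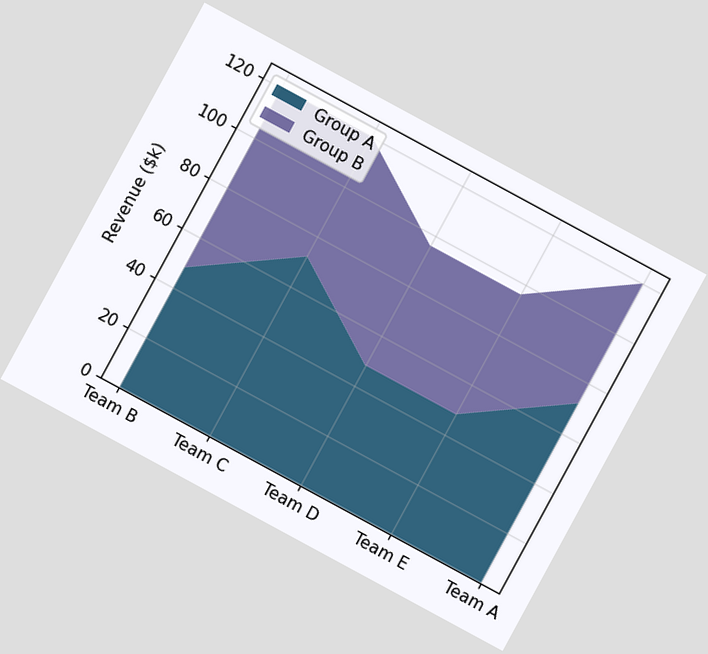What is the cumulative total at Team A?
$120k

The chart is tilted about 28° clockwise. The stacked total at Team A reaches $120k.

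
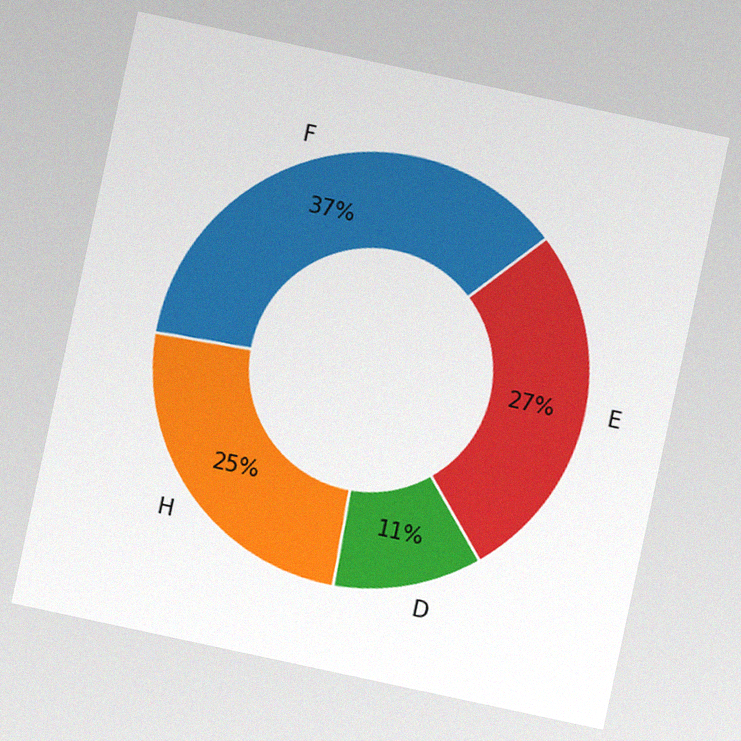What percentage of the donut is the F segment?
37%

The chart is tilted about 12° clockwise, with some photo noise. The F segment takes up 37% of the ring.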